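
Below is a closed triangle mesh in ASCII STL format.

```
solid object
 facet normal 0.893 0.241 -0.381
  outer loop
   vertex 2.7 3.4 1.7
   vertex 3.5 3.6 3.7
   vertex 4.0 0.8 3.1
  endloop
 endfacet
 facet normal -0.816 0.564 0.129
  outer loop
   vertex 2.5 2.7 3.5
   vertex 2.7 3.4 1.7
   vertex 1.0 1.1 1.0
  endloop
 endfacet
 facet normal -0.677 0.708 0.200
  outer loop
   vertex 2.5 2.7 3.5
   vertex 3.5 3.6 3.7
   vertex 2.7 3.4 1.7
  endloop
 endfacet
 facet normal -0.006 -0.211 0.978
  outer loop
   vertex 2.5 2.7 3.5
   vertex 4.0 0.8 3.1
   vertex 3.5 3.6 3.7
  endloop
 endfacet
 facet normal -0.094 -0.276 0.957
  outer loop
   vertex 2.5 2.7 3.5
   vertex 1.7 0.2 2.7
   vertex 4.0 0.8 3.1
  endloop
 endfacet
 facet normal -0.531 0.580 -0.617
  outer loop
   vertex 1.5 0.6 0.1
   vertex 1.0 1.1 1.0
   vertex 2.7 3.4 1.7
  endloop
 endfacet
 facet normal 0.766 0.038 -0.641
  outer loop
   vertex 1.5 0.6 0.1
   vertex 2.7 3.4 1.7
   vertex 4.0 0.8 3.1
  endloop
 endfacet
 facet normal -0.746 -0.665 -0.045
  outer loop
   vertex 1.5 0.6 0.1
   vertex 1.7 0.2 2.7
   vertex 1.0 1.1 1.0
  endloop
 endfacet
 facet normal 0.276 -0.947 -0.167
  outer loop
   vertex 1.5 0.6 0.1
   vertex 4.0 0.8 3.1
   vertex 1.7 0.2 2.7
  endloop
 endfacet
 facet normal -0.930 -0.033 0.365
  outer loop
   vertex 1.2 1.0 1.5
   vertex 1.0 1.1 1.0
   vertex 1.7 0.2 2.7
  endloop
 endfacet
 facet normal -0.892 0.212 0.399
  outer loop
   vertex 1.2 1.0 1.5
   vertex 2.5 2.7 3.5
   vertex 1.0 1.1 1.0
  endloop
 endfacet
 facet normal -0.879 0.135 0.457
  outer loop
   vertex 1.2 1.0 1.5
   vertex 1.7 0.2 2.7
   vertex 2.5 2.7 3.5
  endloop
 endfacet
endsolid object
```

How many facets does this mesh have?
12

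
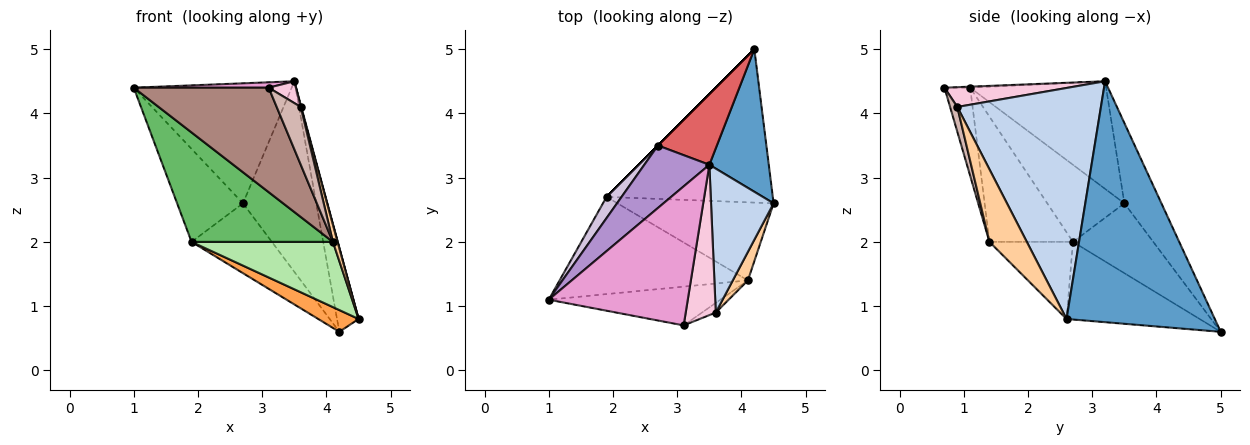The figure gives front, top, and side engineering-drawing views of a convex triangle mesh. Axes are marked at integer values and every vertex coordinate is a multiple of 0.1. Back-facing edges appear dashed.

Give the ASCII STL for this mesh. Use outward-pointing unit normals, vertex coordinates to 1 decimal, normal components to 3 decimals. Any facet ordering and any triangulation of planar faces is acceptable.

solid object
 facet normal 0.961 0.140 0.237
  outer loop
   vertex 3.5 3.2 4.5
   vertex 4.5 2.6 0.8
   vertex 4.2 5.0 0.6
  endloop
 endfacet
 facet normal 0.965 -0.004 0.261
  outer loop
   vertex 3.6 0.9 4.1
   vertex 4.5 2.6 0.8
   vertex 3.5 3.2 4.5
  endloop
 endfacet
 facet normal -0.420 -0.127 -0.899
  outer loop
   vertex 1.9 2.7 2.0
   vertex 4.2 5.0 0.6
   vertex 4.5 2.6 0.8
  endloop
 endfacet
 facet normal 0.972 -0.121 0.202
  outer loop
   vertex 4.1 1.4 2.0
   vertex 4.5 2.6 0.8
   vertex 3.6 0.9 4.1
  endloop
 endfacet
 facet normal -0.404 -0.684 -0.607
  outer loop
   vertex 4.1 1.4 2.0
   vertex 1.0 1.1 4.4
   vertex 1.9 2.7 2.0
  endloop
 endfacet
 facet normal -0.354 -0.600 -0.718
  outer loop
   vertex 4.1 1.4 2.0
   vertex 1.9 2.7 2.0
   vertex 4.5 2.6 0.8
  endloop
 endfacet
 facet normal -0.428 0.847 0.314
  outer loop
   vertex 2.7 3.5 2.6
   vertex 3.5 3.2 4.5
   vertex 4.2 5.0 0.6
  endloop
 endfacet
 facet normal -0.707 0.707 0.000
  outer loop
   vertex 2.7 3.5 2.6
   vertex 4.2 5.0 0.6
   vertex 1.9 2.7 2.0
  endloop
 endfacet
 facet normal -0.607 0.705 0.367
  outer loop
   vertex 2.7 3.5 2.6
   vertex 1.0 1.1 4.4
   vertex 3.5 3.2 4.5
  endloop
 endfacet
 facet normal -0.752 0.643 0.146
  outer loop
   vertex 2.7 3.5 2.6
   vertex 1.9 2.7 2.0
   vertex 1.0 1.1 4.4
  endloop
 endfacet
 facet normal -0.176 -0.923 -0.342
  outer loop
   vertex 3.1 0.7 4.4
   vertex 1.0 1.1 4.4
   vertex 4.1 1.4 2.0
  endloop
 endfacet
 facet normal 0.284 -0.946 -0.158
  outer loop
   vertex 3.1 0.7 4.4
   vertex 4.1 1.4 2.0
   vertex 3.6 0.9 4.1
  endloop
 endfacet
 facet normal -0.007 -0.039 0.999
  outer loop
   vertex 3.1 0.7 4.4
   vertex 3.5 3.2 4.5
   vertex 1.0 1.1 4.4
  endloop
 endfacet
 facet normal 0.546 -0.120 0.829
  outer loop
   vertex 3.1 0.7 4.4
   vertex 3.6 0.9 4.1
   vertex 3.5 3.2 4.5
  endloop
 endfacet
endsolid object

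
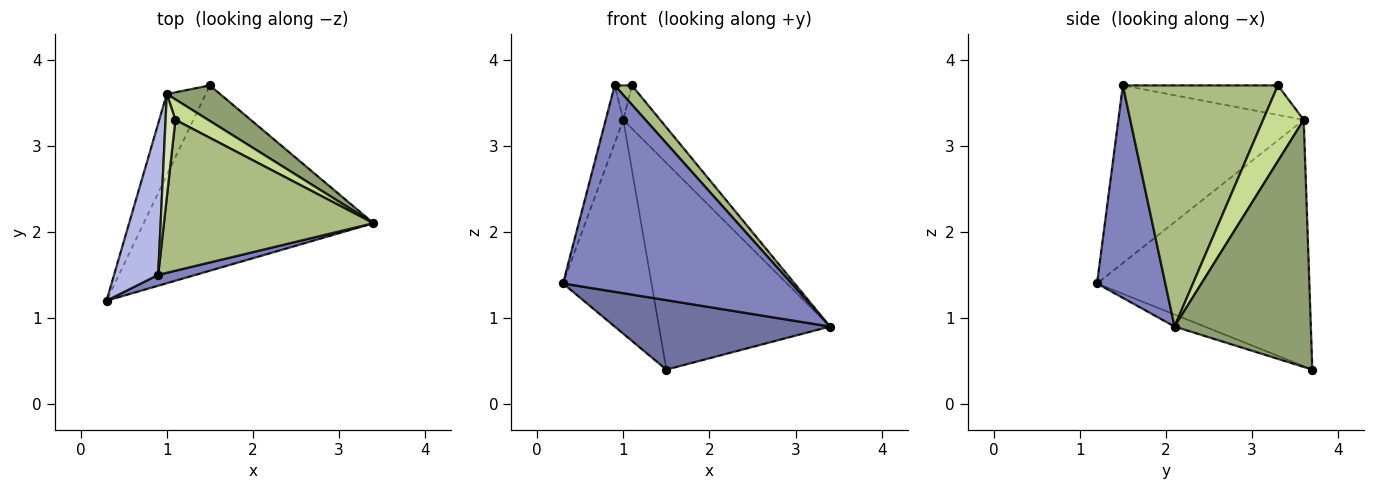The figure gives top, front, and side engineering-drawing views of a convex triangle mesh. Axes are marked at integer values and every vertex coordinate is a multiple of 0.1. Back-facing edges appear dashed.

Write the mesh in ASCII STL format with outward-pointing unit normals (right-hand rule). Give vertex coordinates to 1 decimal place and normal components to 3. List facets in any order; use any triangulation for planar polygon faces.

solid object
 facet normal -0.049 -0.351 -0.935
  outer loop
   vertex 1.5 3.7 0.4
   vertex 3.4 2.1 0.9
   vertex 0.3 1.2 1.4
  endloop
 endfacet
 facet normal 0.286 -0.957 0.050
  outer loop
   vertex 0.9 1.5 3.7
   vertex 0.3 1.2 1.4
   vertex 3.4 2.1 0.9
  endloop
 endfacet
 facet normal -0.913 0.381 -0.144
  outer loop
   vertex 1.0 3.6 3.3
   vertex 1.5 3.7 0.4
   vertex 0.3 1.2 1.4
  endloop
 endfacet
 facet normal -0.966 0.092 0.240
  outer loop
   vertex 1.0 3.6 3.3
   vertex 0.3 1.2 1.4
   vertex 0.9 1.5 3.7
  endloop
 endfacet
 facet normal 0.618 0.775 0.133
  outer loop
   vertex 1.0 3.6 3.3
   vertex 3.4 2.1 0.9
   vertex 1.5 3.7 0.4
  endloop
 endfacet
 facet normal 0.752 -0.084 0.654
  outer loop
   vertex 1.1 3.3 3.7
   vertex 0.9 1.5 3.7
   vertex 3.4 2.1 0.9
  endloop
 endfacet
 facet normal 0.705 0.641 0.304
  outer loop
   vertex 1.1 3.3 3.7
   vertex 3.4 2.1 0.9
   vertex 1.0 3.6 3.3
  endloop
 endfacet
 facet normal -0.943 0.105 0.314
  outer loop
   vertex 1.1 3.3 3.7
   vertex 1.0 3.6 3.3
   vertex 0.9 1.5 3.7
  endloop
 endfacet
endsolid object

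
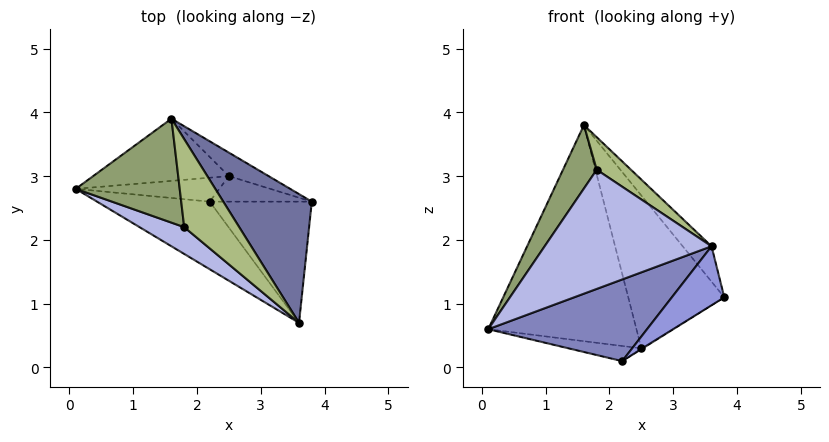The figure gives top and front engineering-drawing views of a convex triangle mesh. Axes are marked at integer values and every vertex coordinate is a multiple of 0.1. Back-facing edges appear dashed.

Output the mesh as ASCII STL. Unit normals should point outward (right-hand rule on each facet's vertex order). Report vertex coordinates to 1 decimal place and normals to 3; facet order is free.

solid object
 facet normal 0.801 0.158 0.577
  outer loop
   vertex 1.6 3.9 3.8
   vertex 3.6 0.7 1.9
   vertex 3.8 2.6 1.1
  endloop
 endfacet
 facet normal -0.220 -0.751 -0.622
  outer loop
   vertex 2.2 2.6 0.1
   vertex 3.6 0.7 1.9
   vertex 0.1 2.8 0.6
  endloop
 endfacet
 facet normal 0.490 -0.382 -0.784
  outer loop
   vertex 2.2 2.6 0.1
   vertex 3.8 2.6 1.1
   vertex 3.6 0.7 1.9
  endloop
 endfacet
 facet normal -0.555 -0.812 0.182
  outer loop
   vertex 1.8 2.2 3.1
   vertex 0.1 2.8 0.6
   vertex 3.6 0.7 1.9
  endloop
 endfacet
 facet normal -0.821 -0.297 0.487
  outer loop
   vertex 1.8 2.2 3.1
   vertex 1.6 3.9 3.8
   vertex 0.1 2.8 0.6
  endloop
 endfacet
 facet normal 0.319 -0.329 0.889
  outer loop
   vertex 1.8 2.2 3.1
   vertex 3.6 0.7 1.9
   vertex 1.6 3.9 3.8
  endloop
 endfacet
 facet normal 0.369 0.918 -0.141
  outer loop
   vertex 2.5 3.0 0.3
   vertex 1.6 3.9 3.8
   vertex 3.8 2.6 1.1
  endloop
 endfacet
 facet normal 0.530 0.026 -0.848
  outer loop
   vertex 2.5 3.0 0.3
   vertex 3.8 2.6 1.1
   vertex 2.2 2.6 0.1
  endloop
 endfacet
 facet normal -0.114 0.955 -0.275
  outer loop
   vertex 2.5 3.0 0.3
   vertex 0.1 2.8 0.6
   vertex 1.6 3.9 3.8
  endloop
 endfacet
 facet normal -0.149 0.529 -0.835
  outer loop
   vertex 2.5 3.0 0.3
   vertex 2.2 2.6 0.1
   vertex 0.1 2.8 0.6
  endloop
 endfacet
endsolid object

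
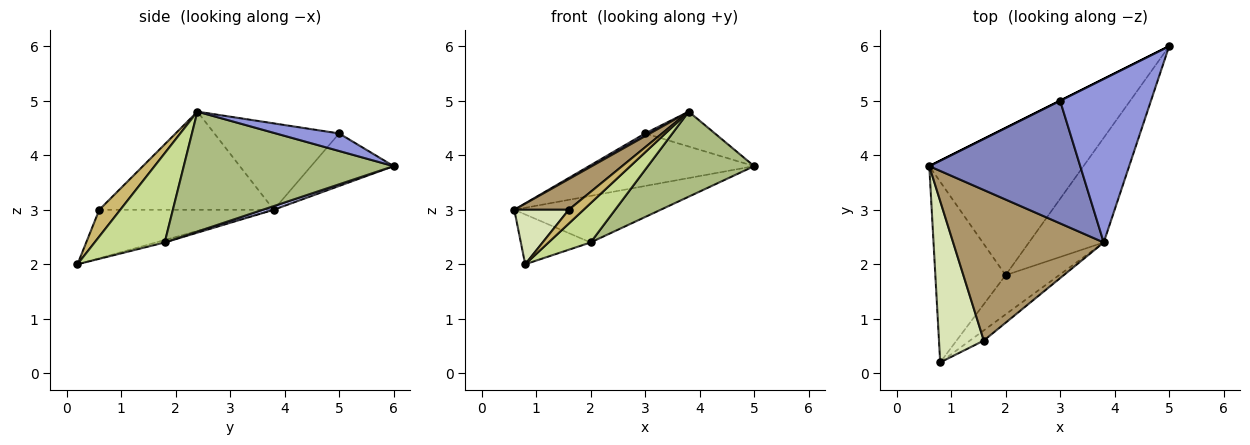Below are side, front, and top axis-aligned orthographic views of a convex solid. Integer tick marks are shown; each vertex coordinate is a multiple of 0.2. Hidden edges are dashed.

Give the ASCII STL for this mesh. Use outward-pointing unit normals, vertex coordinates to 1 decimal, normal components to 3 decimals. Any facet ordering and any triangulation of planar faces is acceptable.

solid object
 facet normal -0.447 0.894 0.000
  outer loop
   vertex 3.0 5.0 4.4
   vertex 5.0 6.0 3.8
   vertex 0.6 3.8 3.0
  endloop
 endfacet
 facet normal -0.497 -0.019 0.868
  outer loop
   vertex 3.0 5.0 4.4
   vertex 0.6 3.8 3.0
   vertex 3.8 2.4 4.8
  endloop
 endfacet
 facet normal 0.186 0.205 0.961
  outer loop
   vertex 3.0 5.0 4.4
   vertex 3.8 2.4 4.8
   vertex 5.0 6.0 3.8
  endloop
 endfacet
 facet normal 0.022 0.302 -0.953
  outer loop
   vertex 2.0 1.8 2.4
   vertex 0.6 3.8 3.0
   vertex 5.0 6.0 3.8
  endloop
 endfacet
 facet normal -0.033 0.266 -0.963
  outer loop
   vertex 2.0 1.8 2.4
   vertex 0.8 0.2 2.0
   vertex 0.6 3.8 3.0
  endloop
 endfacet
 facet normal 0.780 -0.395 -0.486
  outer loop
   vertex 2.0 1.8 2.4
   vertex 5.0 6.0 3.8
   vertex 3.8 2.4 4.8
  endloop
 endfacet
 facet normal 0.762 -0.457 -0.457
  outer loop
   vertex 2.0 1.8 2.4
   vertex 3.8 2.4 4.8
   vertex 0.8 0.2 2.0
  endloop
 endfacet
 facet normal -0.716 -0.224 0.662
  outer loop
   vertex 1.6 0.6 3.0
   vertex 0.6 3.8 3.0
   vertex 0.8 0.2 2.0
  endloop
 endfacet
 facet normal -0.538 -0.168 0.826
  outer loop
   vertex 1.6 0.6 3.0
   vertex 3.8 2.4 4.8
   vertex 0.6 3.8 3.0
  endloop
 endfacet
 facet normal 0.753 -0.530 -0.390
  outer loop
   vertex 1.6 0.6 3.0
   vertex 0.8 0.2 2.0
   vertex 3.8 2.4 4.8
  endloop
 endfacet
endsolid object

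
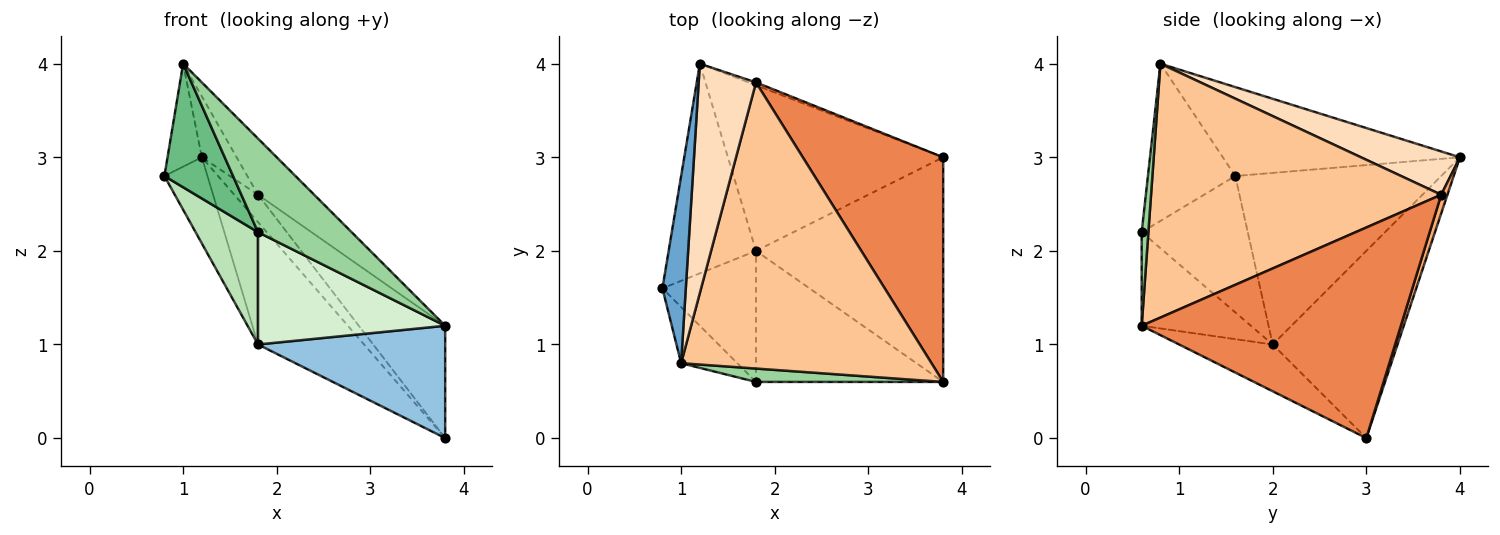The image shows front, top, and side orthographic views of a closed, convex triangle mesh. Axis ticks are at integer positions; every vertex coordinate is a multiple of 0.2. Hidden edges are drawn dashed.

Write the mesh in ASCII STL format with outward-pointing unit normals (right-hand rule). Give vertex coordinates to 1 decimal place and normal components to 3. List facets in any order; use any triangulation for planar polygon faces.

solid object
 facet normal -0.958 0.139 0.252
  outer loop
   vertex 1.0 0.8 4.0
   vertex 1.2 4.0 3.0
   vertex 0.8 1.6 2.8
  endloop
 endfacet
 facet normal -0.218 -0.436 -0.873
  outer loop
   vertex 1.8 2.0 1.0
   vertex 3.8 3.0 0.0
   vertex 3.8 0.6 1.2
  endloop
 endfacet
 facet normal -0.876 0.183 -0.446
  outer loop
   vertex 1.8 2.0 1.0
   vertex 0.8 1.6 2.8
   vertex 1.2 4.0 3.0
  endloop
 endfacet
 facet normal -0.573 0.487 -0.659
  outer loop
   vertex 1.8 2.0 1.0
   vertex 1.2 4.0 3.0
   vertex 3.8 3.0 0.0
  endloop
 endfacet
 facet normal 0.802 0.267 0.535
  outer loop
   vertex 1.8 3.8 2.6
   vertex 3.8 0.6 1.2
   vertex 3.8 3.0 0.0
  endloop
 endfacet
 facet normal 0.253 0.962 -0.101
  outer loop
   vertex 1.8 3.8 2.6
   vertex 3.8 3.0 0.0
   vertex 1.2 4.0 3.0
  endloop
 endfacet
 facet normal 0.705 0.137 0.696
  outer loop
   vertex 1.8 3.8 2.6
   vertex 1.0 0.8 4.0
   vertex 3.8 0.6 1.2
  endloop
 endfacet
 facet normal 0.590 0.207 0.781
  outer loop
   vertex 1.8 3.8 2.6
   vertex 1.2 4.0 3.0
   vertex 1.0 0.8 4.0
  endloop
 endfacet
 facet normal -0.757 -0.595 -0.270
  outer loop
   vertex 1.8 0.6 2.2
   vertex 1.0 0.8 4.0
   vertex 0.8 1.6 2.8
  endloop
 endfacet
 facet normal 0.071 -0.987 0.141
  outer loop
   vertex 1.8 0.6 2.2
   vertex 3.8 0.6 1.2
   vertex 1.0 0.8 4.0
  endloop
 endfacet
 facet normal -0.742 -0.436 -0.509
  outer loop
   vertex 1.8 0.6 2.2
   vertex 0.8 1.6 2.8
   vertex 1.8 2.0 1.0
  endloop
 endfacet
 facet normal -0.355 -0.608 -0.710
  outer loop
   vertex 1.8 0.6 2.2
   vertex 1.8 2.0 1.0
   vertex 3.8 0.6 1.2
  endloop
 endfacet
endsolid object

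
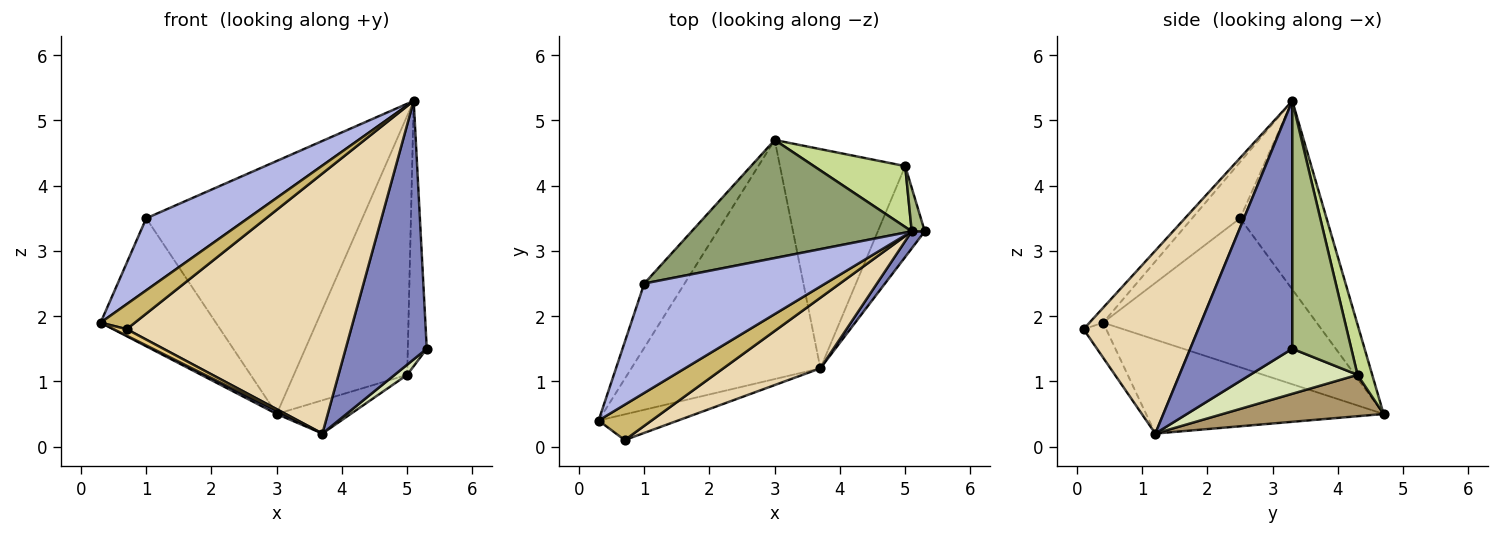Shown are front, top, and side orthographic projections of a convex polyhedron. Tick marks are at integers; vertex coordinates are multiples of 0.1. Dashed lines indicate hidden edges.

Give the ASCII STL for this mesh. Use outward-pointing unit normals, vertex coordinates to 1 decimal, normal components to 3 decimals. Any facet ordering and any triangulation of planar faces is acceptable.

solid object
 facet normal -0.445 -0.012 -0.896
  outer loop
   vertex 3.7 1.2 0.2
   vertex 0.3 0.4 1.9
   vertex 3.0 4.7 0.5
  endloop
 endfacet
 facet normal 0.782 -0.622 0.041
  outer loop
   vertex 3.7 1.2 0.2
   vertex 5.3 3.3 1.5
   vertex 5.1 3.3 5.3
  endloop
 endfacet
 facet normal -0.856 0.462 -0.232
  outer loop
   vertex 1.0 2.5 3.5
   vertex 3.0 4.7 0.5
   vertex 0.3 0.4 1.9
  endloop
 endfacet
 facet normal -0.251 -0.532 0.808
  outer loop
   vertex 1.0 2.5 3.5
   vertex 0.3 0.4 1.9
   vertex 5.1 3.3 5.3
  endloop
 endfacet
 facet normal -0.341 0.852 0.398
  outer loop
   vertex 1.0 2.5 3.5
   vertex 5.1 3.3 5.3
   vertex 3.0 4.7 0.5
  endloop
 endfacet
 facet normal 0.951 0.305 0.050
  outer loop
   vertex 5.0 4.3 1.1
   vertex 5.1 3.3 5.3
   vertex 5.3 3.3 1.5
  endloop
 endfacet
 facet normal 0.125 0.966 0.227
  outer loop
   vertex 5.0 4.3 1.1
   vertex 3.0 4.7 0.5
   vertex 5.1 3.3 5.3
  endloop
 endfacet
 facet normal 0.690 -0.081 -0.719
  outer loop
   vertex 5.0 4.3 1.1
   vertex 5.3 3.3 1.5
   vertex 3.7 1.2 0.2
  endloop
 endfacet
 facet normal 0.310 0.143 -0.940
  outer loop
   vertex 5.0 4.3 1.1
   vertex 3.7 1.2 0.2
   vertex 3.0 4.7 0.5
  endloop
 endfacet
 facet normal -0.223 -0.563 0.796
  outer loop
   vertex 0.7 0.1 1.8
   vertex 5.1 3.3 5.3
   vertex 0.3 0.4 1.9
  endloop
 endfacet
 facet normal -0.393 -0.226 -0.891
  outer loop
   vertex 0.7 0.1 1.8
   vertex 0.3 0.4 1.9
   vertex 3.7 1.2 0.2
  endloop
 endfacet
 facet normal 0.443 -0.865 0.235
  outer loop
   vertex 0.7 0.1 1.8
   vertex 3.7 1.2 0.2
   vertex 5.1 3.3 5.3
  endloop
 endfacet
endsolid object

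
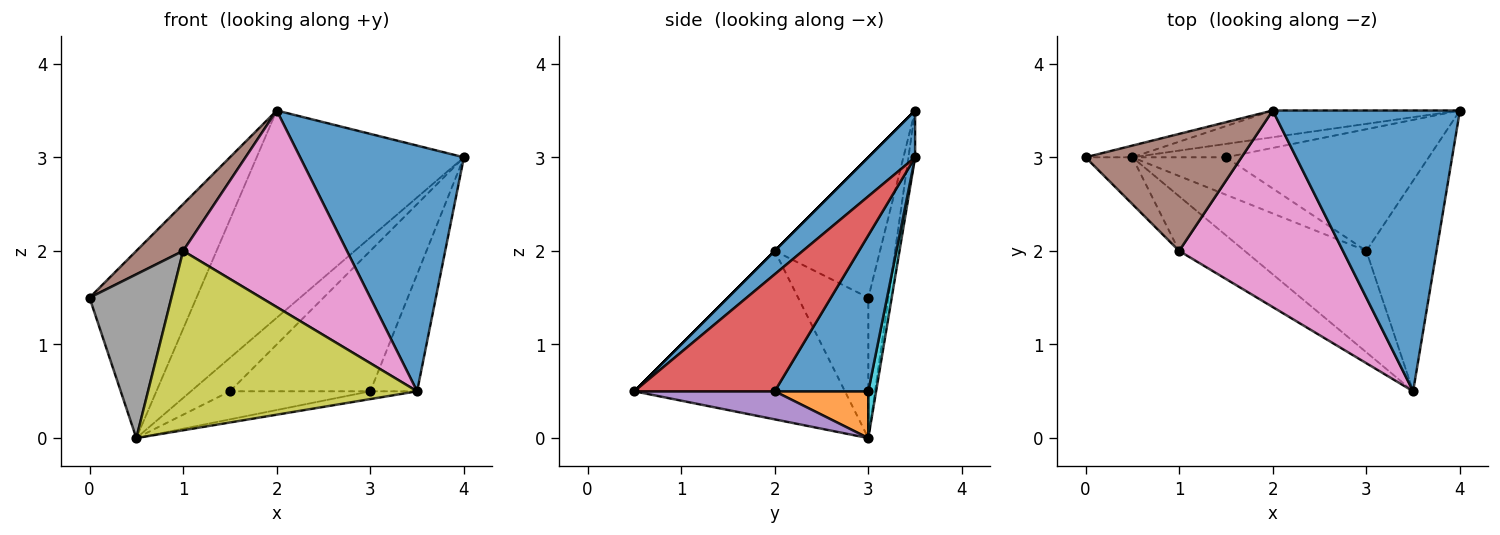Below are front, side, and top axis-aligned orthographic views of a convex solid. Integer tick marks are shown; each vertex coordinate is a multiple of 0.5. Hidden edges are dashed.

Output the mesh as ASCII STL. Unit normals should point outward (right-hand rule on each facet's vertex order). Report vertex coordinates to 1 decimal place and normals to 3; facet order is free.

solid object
 facet normal 0.185 -0.647 0.740
  outer loop
   vertex 2.0 3.5 3.5
   vertex 3.5 0.5 0.5
   vertex 4.0 3.5 3.0
  endloop
 endfacet
 facet normal -0.184 0.981 -0.061
  outer loop
   vertex 2.0 3.5 3.5
   vertex 0.5 3.0 0.0
   vertex 0.0 3.0 1.5
  endloop
 endfacet
 facet normal -0.032 0.991 -0.128
  outer loop
   vertex 2.0 3.5 3.5
   vertex 4.0 3.5 3.0
   vertex 0.5 3.0 0.0
  endloop
 endfacet
 facet normal 0.824 0.275 -0.495
  outer loop
   vertex 3.0 2.0 0.5
   vertex 4.0 3.5 3.0
   vertex 3.5 0.5 0.5
  endloop
 endfacet
 facet normal 0.224 0.075 -0.972
  outer loop
   vertex 3.0 2.0 0.5
   vertex 3.5 0.5 0.5
   vertex 0.5 3.0 0.0
  endloop
 endfacet
 facet normal -0.641 -0.285 0.712
  outer loop
   vertex 1.0 2.0 2.0
   vertex 2.0 3.5 3.5
   vertex 0.0 3.0 1.5
  endloop
 endfacet
 facet normal 0.000 -0.707 0.707
  outer loop
   vertex 1.0 2.0 2.0
   vertex 3.5 0.5 0.5
   vertex 2.0 3.5 3.5
  endloop
 endfacet
 facet normal -0.636 -0.742 -0.212
  outer loop
   vertex 1.0 2.0 2.0
   vertex 0.0 3.0 1.5
   vertex 0.5 3.0 0.0
  endloop
 endfacet
 facet normal -0.599 -0.766 -0.233
  outer loop
   vertex 1.0 2.0 2.0
   vertex 0.5 3.0 0.0
   vertex 3.5 0.5 0.5
  endloop
 endfacet
 facet normal 0.183 0.913 -0.365
  outer loop
   vertex 1.5 3.0 0.5
   vertex 0.5 3.0 0.0
   vertex 4.0 3.5 3.0
  endloop
 endfacet
 facet normal 0.450 0.675 -0.585
  outer loop
   vertex 1.5 3.0 0.5
   vertex 4.0 3.5 3.0
   vertex 3.0 2.0 0.5
  endloop
 endfacet
 facet normal 0.371 0.557 -0.743
  outer loop
   vertex 1.5 3.0 0.5
   vertex 3.0 2.0 0.5
   vertex 0.5 3.0 0.0
  endloop
 endfacet
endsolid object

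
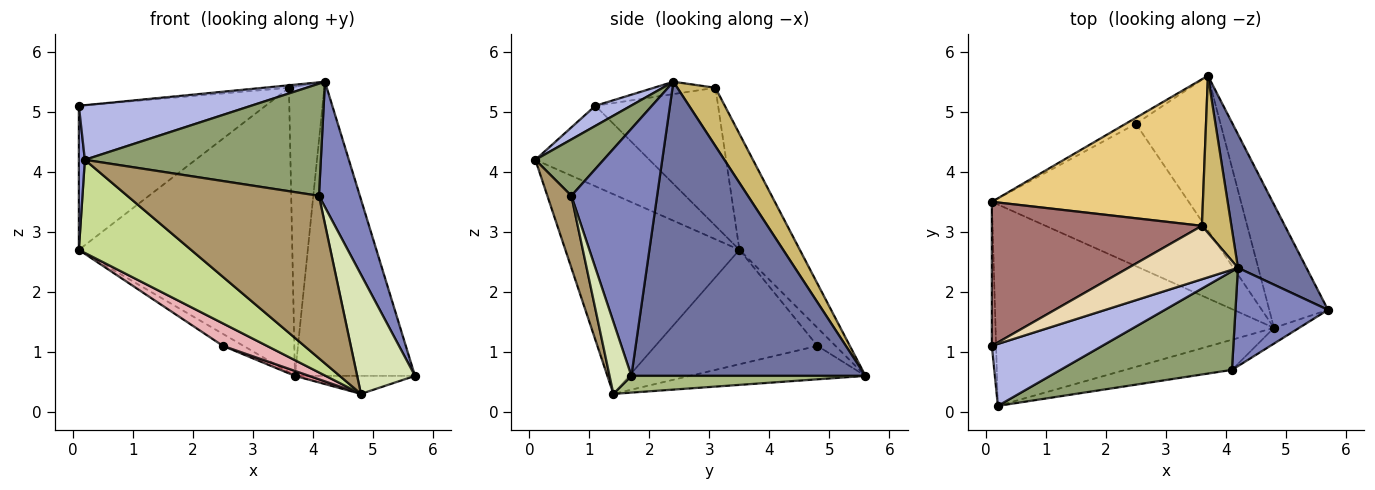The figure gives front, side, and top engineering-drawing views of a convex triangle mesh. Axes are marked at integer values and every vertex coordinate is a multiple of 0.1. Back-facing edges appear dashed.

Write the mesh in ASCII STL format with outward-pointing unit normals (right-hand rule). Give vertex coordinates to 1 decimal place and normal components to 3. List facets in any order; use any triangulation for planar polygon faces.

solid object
 facet normal 0.871 0.447 0.203
  outer loop
   vertex 4.2 2.4 5.5
   vertex 5.7 1.7 0.6
   vertex 3.7 5.6 0.6
  endloop
 endfacet
 facet normal 0.855 -0.408 0.320
  outer loop
   vertex 4.1 0.7 3.6
   vertex 5.7 1.7 0.6
   vertex 4.2 2.4 5.5
  endloop
 endfacet
 facet normal -0.997 -0.052 -0.052
  outer loop
   vertex 0.2 0.1 4.2
   vertex 0.1 1.1 5.1
   vertex 0.1 3.5 2.7
  endloop
 endfacet
 facet normal 0.135 -0.655 0.743
  outer loop
   vertex 0.2 0.1 4.2
   vertex 4.2 2.4 5.5
   vertex 0.1 1.1 5.1
  endloop
 endfacet
 facet normal 0.212 -0.734 0.645
  outer loop
   vertex 0.2 0.1 4.2
   vertex 4.1 0.7 3.6
   vertex 4.2 2.4 5.5
  endloop
 endfacet
 facet normal 0.271 0.139 -0.952
  outer loop
   vertex 4.8 1.4 0.3
   vertex 3.7 5.6 0.6
   vertex 5.7 1.7 0.6
  endloop
 endfacet
 facet normal -0.546 -0.352 -0.761
  outer loop
   vertex 4.8 1.4 0.3
   vertex 0.2 0.1 4.2
   vertex 0.1 3.5 2.7
  endloop
 endfacet
 facet normal 0.350 -0.929 -0.123
  outer loop
   vertex 4.8 1.4 0.3
   vertex 5.7 1.7 0.6
   vertex 4.1 0.7 3.6
  endloop
 endfacet
 facet normal 0.122 -0.976 -0.181
  outer loop
   vertex 4.8 1.4 0.3
   vertex 4.1 0.7 3.6
   vertex 0.2 0.1 4.2
  endloop
 endfacet
 facet normal 0.687 0.638 0.347
  outer loop
   vertex 3.6 3.1 5.4
   vertex 4.2 2.4 5.5
   vertex 3.7 5.6 0.6
  endloop
 endfacet
 facet normal -0.244 0.862 0.444
  outer loop
   vertex 3.6 3.1 5.4
   vertex 3.7 5.6 0.6
   vertex 0.1 3.5 2.7
  endloop
 endfacet
 facet normal -0.112 0.046 0.993
  outer loop
   vertex 3.6 3.1 5.4
   vertex 0.1 1.1 5.1
   vertex 4.2 2.4 5.5
  endloop
 endfacet
 facet normal -0.421 0.641 0.641
  outer loop
   vertex 3.6 3.1 5.4
   vertex 0.1 3.5 2.7
   vertex 0.1 1.1 5.1
  endloop
 endfacet
 facet normal -0.616 0.704 -0.352
  outer loop
   vertex 2.5 4.8 1.1
   vertex 0.1 3.5 2.7
   vertex 3.7 5.6 0.6
  endloop
 endfacet
 facet normal -0.367 -0.030 -0.930
  outer loop
   vertex 2.5 4.8 1.1
   vertex 3.7 5.6 0.6
   vertex 4.8 1.4 0.3
  endloop
 endfacet
 facet normal -0.498 -0.135 -0.857
  outer loop
   vertex 2.5 4.8 1.1
   vertex 4.8 1.4 0.3
   vertex 0.1 3.5 2.7
  endloop
 endfacet
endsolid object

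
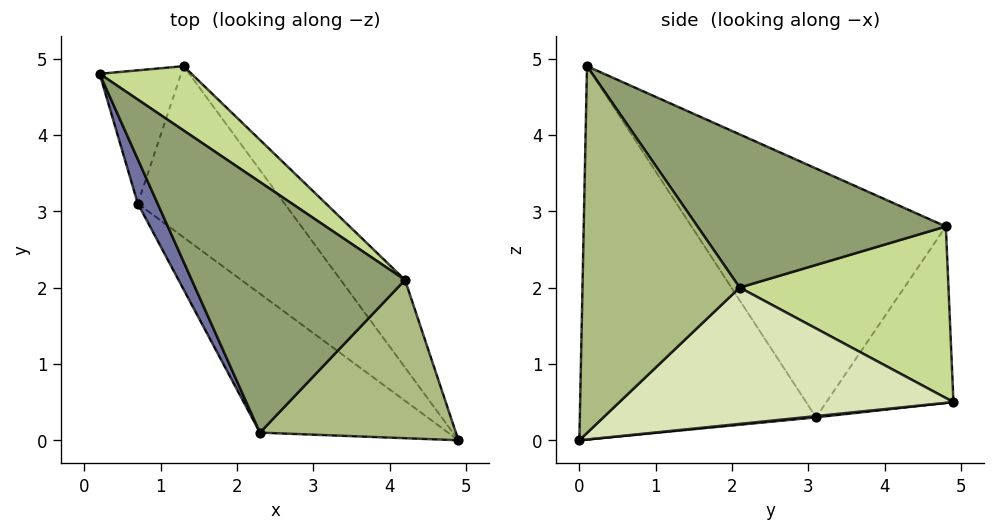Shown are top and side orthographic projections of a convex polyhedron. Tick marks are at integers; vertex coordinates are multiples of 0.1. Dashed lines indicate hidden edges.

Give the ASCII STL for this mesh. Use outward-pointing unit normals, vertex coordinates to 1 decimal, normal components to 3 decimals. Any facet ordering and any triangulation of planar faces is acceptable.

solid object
 facet normal -0.922 -0.379 0.073
  outer loop
   vertex 0.7 3.1 0.3
   vertex 2.3 0.1 4.9
   vertex 0.2 4.8 2.8
  endloop
 endfacet
 facet normal -0.857 0.330 -0.396
  outer loop
   vertex 0.7 3.1 0.3
   vertex 0.2 4.8 2.8
   vertex 1.3 4.9 0.5
  endloop
 endfacet
 facet normal -0.581 -0.759 -0.293
  outer loop
   vertex 0.7 3.1 0.3
   vertex 4.9 0.0 0.0
   vertex 2.3 0.1 4.9
  endloop
 endfacet
 facet normal 0.008 0.108 -0.994
  outer loop
   vertex 0.7 3.1 0.3
   vertex 1.3 4.9 0.5
   vertex 4.9 0.0 0.0
  endloop
 endfacet
 facet normal 0.495 0.529 0.689
  outer loop
   vertex 4.2 2.1 2.0
   vertex 0.2 4.8 2.8
   vertex 2.3 0.1 4.9
  endloop
 endfacet
 facet normal 0.872 -0.153 0.466
  outer loop
   vertex 4.2 2.1 2.0
   vertex 2.3 0.1 4.9
   vertex 4.9 0.0 0.0
  endloop
 endfacet
 facet normal 0.574 0.759 0.307
  outer loop
   vertex 4.2 2.1 2.0
   vertex 1.3 4.9 0.5
   vertex 0.2 4.8 2.8
  endloop
 endfacet
 facet normal 0.738 0.578 -0.348
  outer loop
   vertex 4.2 2.1 2.0
   vertex 4.9 0.0 0.0
   vertex 1.3 4.9 0.5
  endloop
 endfacet
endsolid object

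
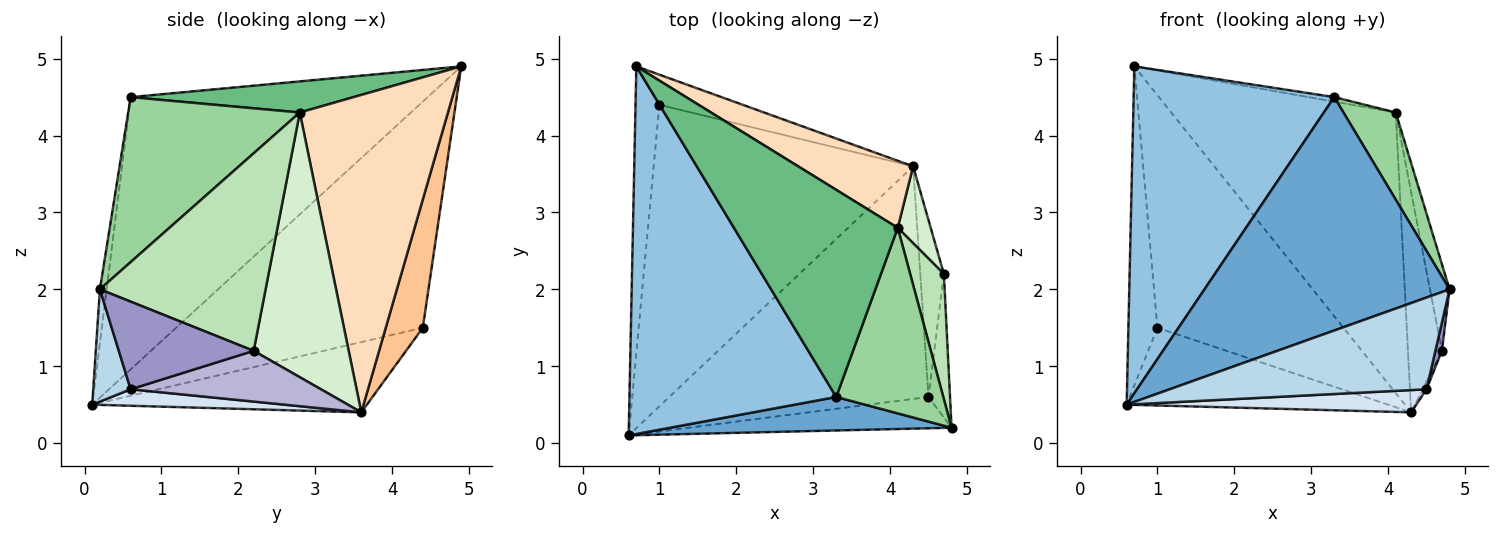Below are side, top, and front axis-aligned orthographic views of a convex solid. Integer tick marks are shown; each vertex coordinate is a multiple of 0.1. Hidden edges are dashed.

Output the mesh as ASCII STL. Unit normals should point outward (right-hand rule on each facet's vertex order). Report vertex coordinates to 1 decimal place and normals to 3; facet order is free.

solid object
 facet normal -0.027 -0.989 0.142
  outer loop
   vertex 3.3 0.6 4.5
   vertex 0.6 0.1 0.5
   vertex 4.8 0.2 2.0
  endloop
 endfacet
 facet normal -0.701 -0.474 0.533
  outer loop
   vertex 3.3 0.6 4.5
   vertex 0.7 4.9 4.9
   vertex 0.6 0.1 0.5
  endloop
 endfacet
 facet normal 0.137 -0.938 -0.320
  outer loop
   vertex 4.5 0.6 0.7
   vertex 4.8 0.2 2.0
   vertex 0.6 0.1 0.5
  endloop
 endfacet
 facet normal 0.063 -0.095 -0.993
  outer loop
   vertex 4.5 0.6 0.7
   vertex 0.6 0.1 0.5
   vertex 4.3 3.6 0.4
  endloop
 endfacet
 facet normal -0.988 0.116 -0.104
  outer loop
   vertex 1.0 4.4 1.5
   vertex 0.6 0.1 0.5
   vertex 0.7 4.9 4.9
  endloop
 endfacet
 facet normal -0.254 0.241 -0.937
  outer loop
   vertex 1.0 4.4 1.5
   vertex 4.3 3.6 0.4
   vertex 0.6 0.1 0.5
  endloop
 endfacet
 facet normal 0.194 0.973 -0.126
  outer loop
   vertex 1.0 4.4 1.5
   vertex 0.7 4.9 4.9
   vertex 4.3 3.6 0.4
  endloop
 endfacet
 facet normal 0.540 0.819 0.196
  outer loop
   vertex 4.1 2.8 4.3
   vertex 4.3 3.6 0.4
   vertex 0.7 4.9 4.9
  endloop
 endfacet
 facet normal 0.187 0.021 0.982
  outer loop
   vertex 4.1 2.8 4.3
   vertex 0.7 4.9 4.9
   vertex 3.3 0.6 4.5
  endloop
 endfacet
 facet normal 0.813 -0.248 0.527
  outer loop
   vertex 4.1 2.8 4.3
   vertex 3.3 0.6 4.5
   vertex 4.8 0.2 2.0
  endloop
 endfacet
 facet normal 0.979 0.116 0.167
  outer loop
   vertex 4.7 2.2 1.2
   vertex 4.1 2.8 4.3
   vertex 4.8 0.2 2.0
  endloop
 endfacet
 facet normal 0.935 0.334 0.116
  outer loop
   vertex 4.7 2.2 1.2
   vertex 4.3 3.6 0.4
   vertex 4.1 2.8 4.3
  endloop
 endfacet
 facet normal 0.970 -0.047 -0.238
  outer loop
   vertex 4.7 2.2 1.2
   vertex 4.8 0.2 2.0
   vertex 4.5 0.6 0.7
  endloop
 endfacet
 facet normal 0.907 0.018 -0.421
  outer loop
   vertex 4.7 2.2 1.2
   vertex 4.5 0.6 0.7
   vertex 4.3 3.6 0.4
  endloop
 endfacet
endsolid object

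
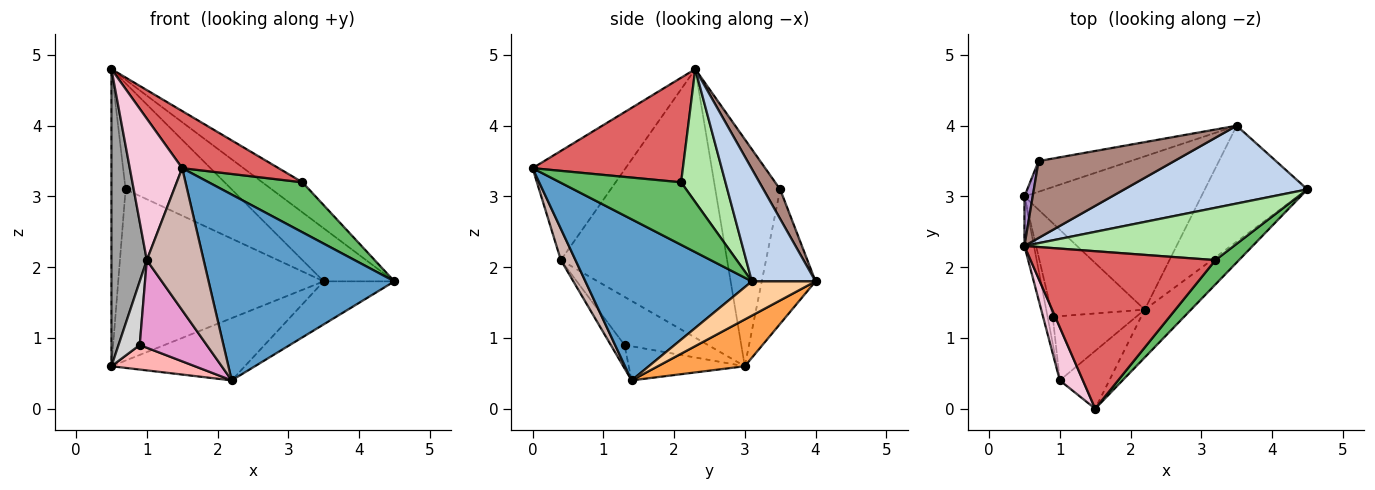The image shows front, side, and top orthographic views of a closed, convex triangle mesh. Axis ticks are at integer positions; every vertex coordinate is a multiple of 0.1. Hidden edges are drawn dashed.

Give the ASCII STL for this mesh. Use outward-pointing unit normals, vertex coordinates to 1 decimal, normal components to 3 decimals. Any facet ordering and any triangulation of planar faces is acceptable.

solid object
 facet normal 0.655 -0.731 -0.188
  outer loop
   vertex 2.2 1.4 0.4
   vertex 4.5 3.1 1.8
   vertex 1.5 0.0 3.4
  endloop
 endfacet
 facet normal 0.452 0.502 0.737
  outer loop
   vertex 3.5 4.0 1.8
   vertex 0.5 2.3 4.8
   vertex 4.5 3.1 1.8
  endloop
 endfacet
 facet normal 0.238 0.365 -0.900
  outer loop
   vertex 3.5 4.0 1.8
   vertex 2.2 1.4 0.4
   vertex 0.5 3.0 0.6
  endloop
 endfacet
 facet normal 0.299 0.332 -0.895
  outer loop
   vertex 3.5 4.0 1.8
   vertex 4.5 3.1 1.8
   vertex 2.2 1.4 0.4
  endloop
 endfacet
 facet normal 0.758 -0.587 0.285
  outer loop
   vertex 3.2 2.1 3.2
   vertex 1.5 0.0 3.4
   vertex 4.5 3.1 1.8
  endloop
 endfacet
 facet normal 0.482 0.436 0.760
  outer loop
   vertex 3.2 2.1 3.2
   vertex 4.5 3.1 1.8
   vertex 0.5 2.3 4.8
  endloop
 endfacet
 facet normal 0.470 -0.301 0.830
  outer loop
   vertex 3.2 2.1 3.2
   vertex 0.5 2.3 4.8
   vertex 1.5 0.0 3.4
  endloop
 endfacet
 facet normal -0.332 -0.239 -0.912
  outer loop
   vertex 0.9 1.3 0.9
   vertex 0.5 3.0 0.6
   vertex 2.2 1.4 0.4
  endloop
 endfacet
 facet normal -0.976 0.213 0.036
  outer loop
   vertex 0.7 3.5 3.1
   vertex 0.5 3.0 0.6
   vertex 0.5 2.3 4.8
  endloop
 endfacet
 facet normal -0.249 0.953 -0.171
  outer loop
   vertex 0.7 3.5 3.1
   vertex 3.5 4.0 1.8
   vertex 0.5 3.0 0.6
  endloop
 endfacet
 facet normal 0.127 0.803 0.582
  outer loop
   vertex 0.7 3.5 3.1
   vertex 0.5 2.3 4.8
   vertex 3.5 4.0 1.8
  endloop
 endfacet
 facet normal 0.232 -0.901 -0.366
  outer loop
   vertex 1.0 0.4 2.1
   vertex 2.2 1.4 0.4
   vertex 1.5 0.0 3.4
  endloop
 endfacet
 facet normal -0.163 -0.796 -0.583
  outer loop
   vertex 1.0 0.4 2.1
   vertex 0.9 1.3 0.9
   vertex 2.2 1.4 0.4
  endloop
 endfacet
 facet normal -0.857 -0.483 0.181
  outer loop
   vertex 1.0 0.4 2.1
   vertex 1.5 0.0 3.4
   vertex 0.5 2.3 4.8
  endloop
 endfacet
 facet normal -0.978 -0.208 -0.035
  outer loop
   vertex 1.0 0.4 2.1
   vertex 0.5 2.3 4.8
   vertex 0.5 3.0 0.6
  endloop
 endfacet
 facet normal -0.964 -0.245 -0.103
  outer loop
   vertex 1.0 0.4 2.1
   vertex 0.5 3.0 0.6
   vertex 0.9 1.3 0.9
  endloop
 endfacet
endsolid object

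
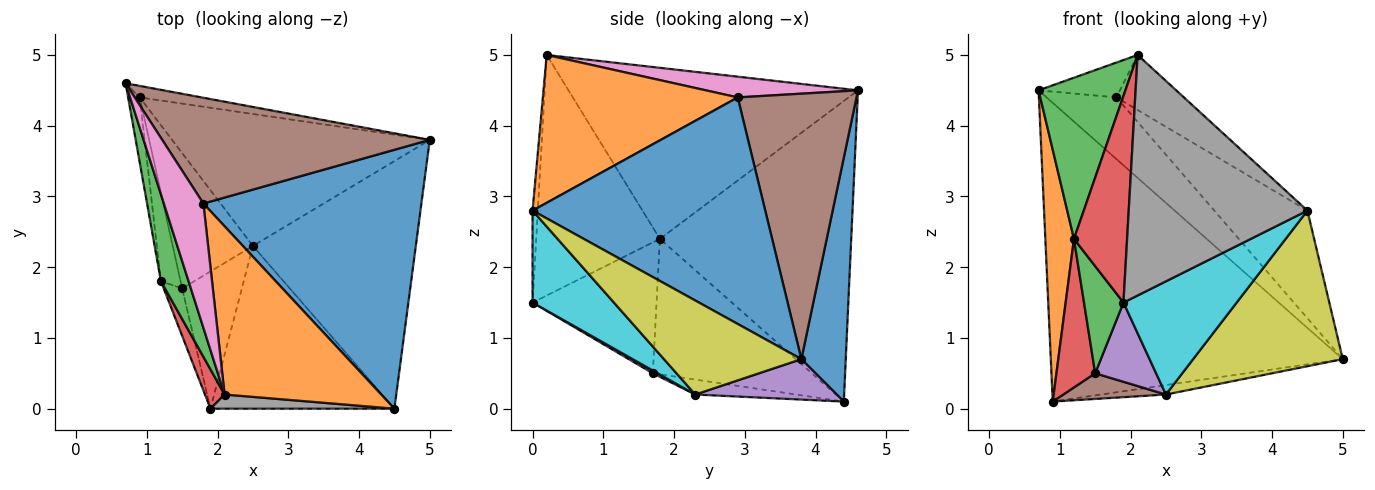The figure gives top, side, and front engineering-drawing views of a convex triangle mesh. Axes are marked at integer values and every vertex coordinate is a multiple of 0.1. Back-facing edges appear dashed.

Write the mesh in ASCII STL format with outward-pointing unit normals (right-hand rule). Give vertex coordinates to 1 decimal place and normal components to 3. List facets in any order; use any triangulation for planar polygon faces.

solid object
 facet normal 0.150 0.988 -0.038
  outer loop
   vertex 0.9 4.4 0.1
   vertex 0.7 4.6 4.5
   vertex 5.0 3.8 0.7
  endloop
 endfacet
 facet normal -0.988 -0.148 -0.038
  outer loop
   vertex 1.2 1.8 2.4
   vertex 0.7 4.6 4.5
   vertex 0.9 4.4 0.1
  endloop
 endfacet
 facet normal -0.947 -0.284 0.153
  outer loop
   vertex 1.2 1.8 2.4
   vertex 2.1 0.2 5.0
   vertex 0.7 4.6 4.5
  endloop
 endfacet
 facet normal -0.916 -0.394 0.075
  outer loop
   vertex 1.2 1.8 2.4
   vertex 1.9 0.0 1.5
   vertex 2.1 0.2 5.0
  endloop
 endfacet
 facet normal 0.155 0.071 -0.985
  outer loop
   vertex 2.5 2.3 0.2
   vertex 0.9 4.4 0.1
   vertex 5.0 3.8 0.7
  endloop
 endfacet
 facet normal 0.651 0.383 0.656
  outer loop
   vertex 1.8 2.9 4.4
   vertex 5.0 3.8 0.7
   vertex 0.7 4.6 4.5
  endloop
 endfacet
 facet normal 0.451 0.241 0.859
  outer loop
   vertex 1.8 2.9 4.4
   vertex 0.7 4.6 4.5
   vertex 2.1 0.2 5.0
  endloop
 endfacet
 facet normal -0.029 -0.998 0.059
  outer loop
   vertex 4.5 0.0 2.8
   vertex 2.1 0.2 5.0
   vertex 1.9 0.0 1.5
  endloop
 endfacet
 facet normal 0.439 -0.478 -0.761
  outer loop
   vertex 4.5 0.0 2.8
   vertex 2.5 2.3 0.2
   vertex 5.0 3.8 0.7
  endloop
 endfacet
 facet normal 0.380 -0.528 -0.759
  outer loop
   vertex 4.5 0.0 2.8
   vertex 1.9 0.0 1.5
   vertex 2.5 2.3 0.2
  endloop
 endfacet
 facet normal 0.692 0.277 0.666
  outer loop
   vertex 4.5 0.0 2.8
   vertex 5.0 3.8 0.7
   vertex 1.8 2.9 4.4
  endloop
 endfacet
 facet normal 0.668 0.231 0.707
  outer loop
   vertex 4.5 0.0 2.8
   vertex 1.8 2.9 4.4
   vertex 2.1 0.2 5.0
  endloop
 endfacet
 facet normal -0.944 -0.301 -0.133
  outer loop
   vertex 1.5 1.7 0.5
   vertex 1.9 0.0 1.5
   vertex 1.2 1.8 2.4
  endloop
 endfacet
 facet normal -0.962 -0.234 -0.140
  outer loop
   vertex 1.5 1.7 0.5
   vertex 1.2 1.8 2.4
   vertex 0.9 4.4 0.1
  endloop
 endfacet
 facet normal 0.040 -0.500 -0.865
  outer loop
   vertex 1.5 1.7 0.5
   vertex 2.5 2.3 0.2
   vertex 1.9 0.0 1.5
  endloop
 endfacet
 facet normal -0.180 -0.183 -0.966
  outer loop
   vertex 1.5 1.7 0.5
   vertex 0.9 4.4 0.1
   vertex 2.5 2.3 0.2
  endloop
 endfacet
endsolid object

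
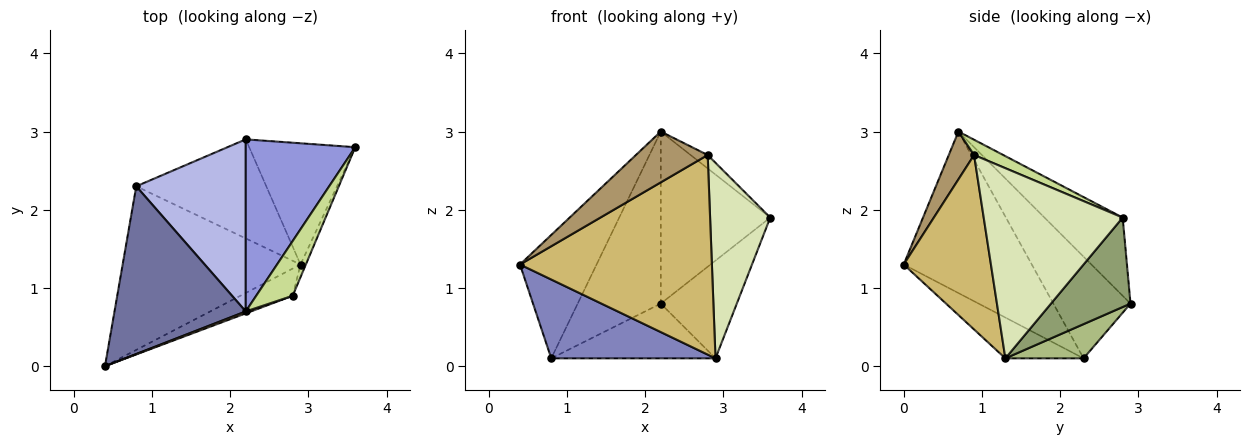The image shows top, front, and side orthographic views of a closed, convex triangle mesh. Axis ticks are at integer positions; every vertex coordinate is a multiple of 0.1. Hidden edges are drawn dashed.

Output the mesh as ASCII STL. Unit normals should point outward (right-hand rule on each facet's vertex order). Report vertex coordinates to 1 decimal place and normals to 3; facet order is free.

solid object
 facet normal -0.704 0.421 0.572
  outer loop
   vertex 2.2 0.7 3.0
   vertex 0.8 2.3 0.1
   vertex 0.4 0.0 1.3
  endloop
 endfacet
 facet normal -0.202 -0.425 -0.882
  outer loop
   vertex 2.9 1.3 0.1
   vertex 0.4 0.0 1.3
   vertex 0.8 2.3 0.1
  endloop
 endfacet
 facet normal -0.451 0.631 0.631
  outer loop
   vertex 2.2 2.9 0.8
   vertex 2.2 0.7 3.0
   vertex 3.6 2.8 1.9
  endloop
 endfacet
 facet normal -0.549 0.591 0.591
  outer loop
   vertex 2.2 2.9 0.8
   vertex 0.8 2.3 0.1
   vertex 2.2 0.7 3.0
  endloop
 endfacet
 facet normal 0.549 0.525 -0.651
  outer loop
   vertex 2.2 2.9 0.8
   vertex 3.6 2.8 1.9
   vertex 2.9 1.3 0.1
  endloop
 endfacet
 facet normal 0.224 0.471 -0.853
  outer loop
   vertex 2.2 2.9 0.8
   vertex 2.9 1.3 0.1
   vertex 0.8 2.3 0.1
  endloop
 endfacet
 facet normal 0.376 0.220 0.900
  outer loop
   vertex 2.8 0.9 2.7
   vertex 3.6 2.8 1.9
   vertex 2.2 0.7 3.0
  endloop
 endfacet
 facet normal 0.917 -0.397 -0.026
  outer loop
   vertex 2.8 0.9 2.7
   vertex 2.9 1.3 0.1
   vertex 3.6 2.8 1.9
  endloop
 endfacet
 facet normal 0.332 -0.942 0.036
  outer loop
   vertex 2.8 0.9 2.7
   vertex 2.2 0.7 3.0
   vertex 0.4 0.0 1.3
  endloop
 endfacet
 facet normal 0.411 -0.903 -0.123
  outer loop
   vertex 2.8 0.9 2.7
   vertex 0.4 0.0 1.3
   vertex 2.9 1.3 0.1
  endloop
 endfacet
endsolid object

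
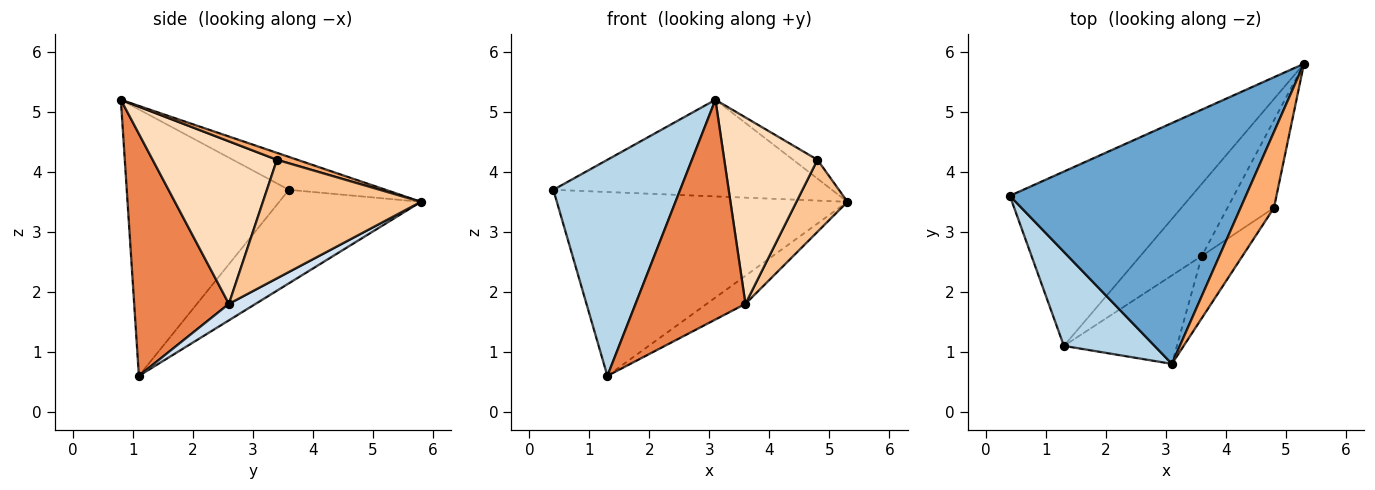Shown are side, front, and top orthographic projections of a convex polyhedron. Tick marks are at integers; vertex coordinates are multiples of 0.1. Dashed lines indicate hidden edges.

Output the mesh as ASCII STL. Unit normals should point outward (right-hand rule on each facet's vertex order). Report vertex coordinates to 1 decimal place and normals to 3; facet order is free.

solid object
 facet normal -0.128 0.369 0.920
  outer loop
   vertex 3.1 0.8 5.2
   vertex 5.3 5.8 3.5
   vertex 0.4 3.6 3.7
  endloop
 endfacet
 facet normal -0.334 0.684 -0.649
  outer loop
   vertex 1.3 1.1 0.6
   vertex 0.4 3.6 3.7
   vertex 5.3 5.8 3.5
  endloop
 endfacet
 facet normal -0.761 -0.595 0.259
  outer loop
   vertex 1.3 1.1 0.6
   vertex 3.1 0.8 5.2
   vertex 0.4 3.6 3.7
  endloop
 endfacet
 facet normal 0.243 0.352 -0.904
  outer loop
   vertex 3.6 2.6 1.8
   vertex 1.3 1.1 0.6
   vertex 5.3 5.8 3.5
  endloop
 endfacet
 facet normal 0.625 -0.724 -0.292
  outer loop
   vertex 3.6 2.6 1.8
   vertex 3.1 0.8 5.2
   vertex 1.3 1.1 0.6
  endloop
 endfacet
 facet normal 0.198 0.236 0.951
  outer loop
   vertex 4.8 3.4 4.2
   vertex 5.3 5.8 3.5
   vertex 3.1 0.8 5.2
  endloop
 endfacet
 facet normal 0.892 -0.288 -0.350
  outer loop
   vertex 4.8 3.4 4.2
   vertex 3.6 2.6 1.8
   vertex 5.3 5.8 3.5
  endloop
 endfacet
 facet normal 0.784 -0.588 -0.196
  outer loop
   vertex 4.8 3.4 4.2
   vertex 3.1 0.8 5.2
   vertex 3.6 2.6 1.8
  endloop
 endfacet
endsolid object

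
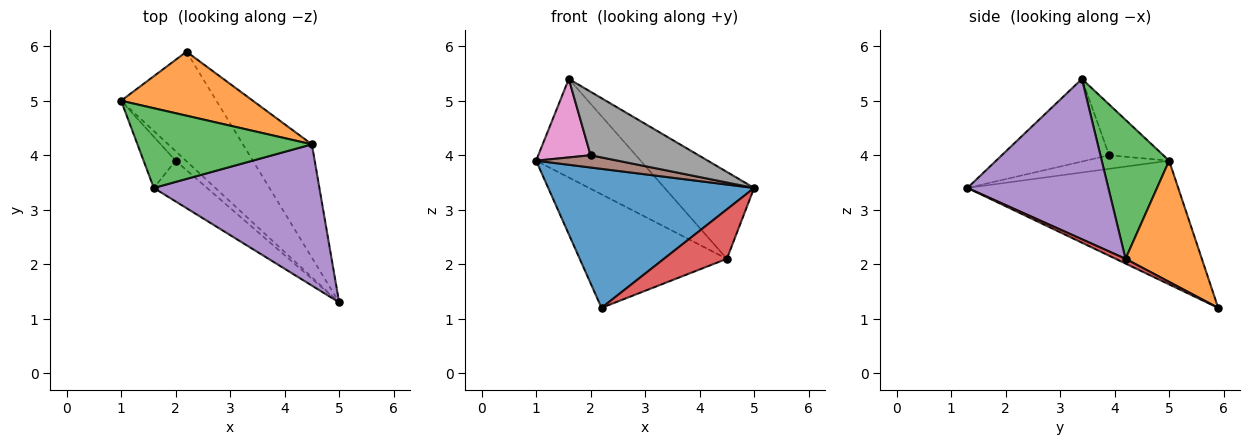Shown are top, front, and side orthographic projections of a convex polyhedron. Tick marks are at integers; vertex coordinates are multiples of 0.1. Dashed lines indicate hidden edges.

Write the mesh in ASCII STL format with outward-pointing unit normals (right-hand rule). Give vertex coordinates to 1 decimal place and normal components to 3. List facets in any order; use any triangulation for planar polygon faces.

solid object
 facet normal -0.627 -0.612 -0.482
  outer loop
   vertex 2.2 5.9 1.2
   vertex 5.0 1.3 3.4
   vertex 1.0 5.0 3.9
  endloop
 endfacet
 facet normal 0.412 0.794 0.448
  outer loop
   vertex 4.5 4.2 2.1
   vertex 2.2 5.9 1.2
   vertex 1.0 5.0 3.9
  endloop
 endfacet
 facet normal 0.448 0.695 0.562
  outer loop
   vertex 4.5 4.2 2.1
   vertex 1.0 5.0 3.9
   vertex 1.6 3.4 5.4
  endloop
 endfacet
 facet normal 0.063 -0.399 -0.915
  outer loop
   vertex 4.5 4.2 2.1
   vertex 5.0 1.3 3.4
   vertex 2.2 5.9 1.2
  endloop
 endfacet
 facet normal 0.636 0.404 0.657
  outer loop
   vertex 4.5 4.2 2.1
   vertex 1.6 3.4 5.4
   vertex 5.0 1.3 3.4
  endloop
 endfacet
 facet normal -0.628 -0.614 -0.478
  outer loop
   vertex 2.0 3.9 4.0
   vertex 1.0 5.0 3.9
   vertex 5.0 1.3 3.4
  endloop
 endfacet
 facet normal -0.655 -0.633 -0.413
  outer loop
   vertex 2.0 3.9 4.0
   vertex 1.6 3.4 5.4
   vertex 1.0 5.0 3.9
  endloop
 endfacet
 facet normal -0.642 -0.645 -0.414
  outer loop
   vertex 2.0 3.9 4.0
   vertex 5.0 1.3 3.4
   vertex 1.6 3.4 5.4
  endloop
 endfacet
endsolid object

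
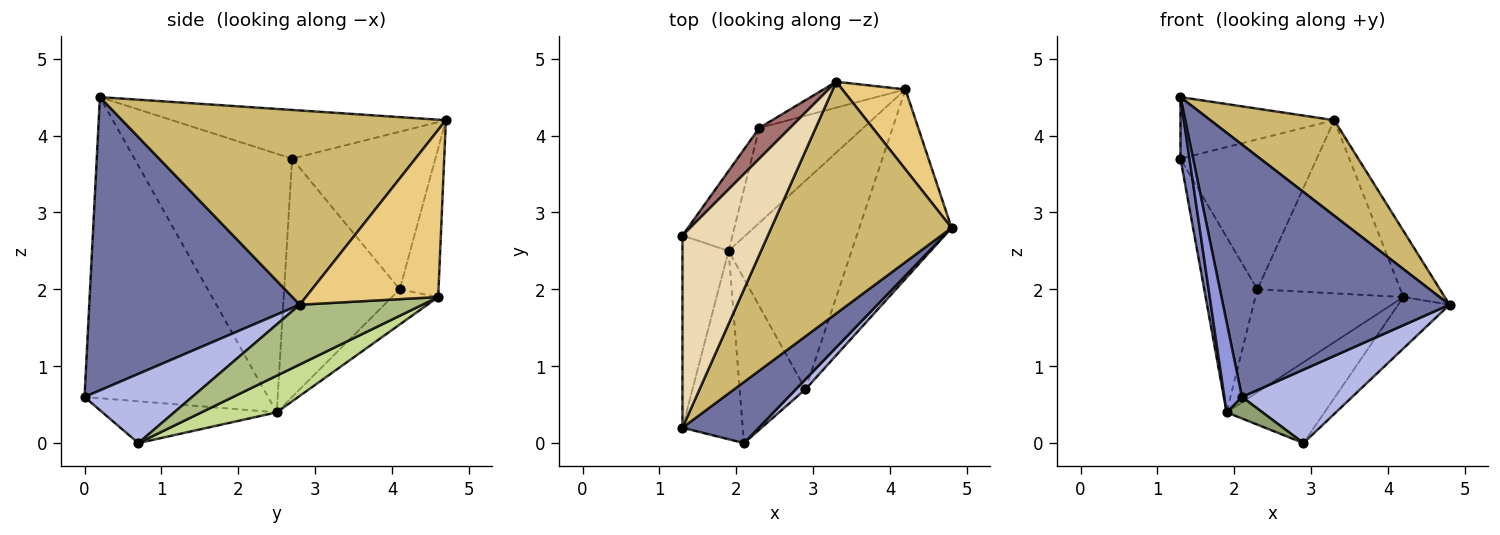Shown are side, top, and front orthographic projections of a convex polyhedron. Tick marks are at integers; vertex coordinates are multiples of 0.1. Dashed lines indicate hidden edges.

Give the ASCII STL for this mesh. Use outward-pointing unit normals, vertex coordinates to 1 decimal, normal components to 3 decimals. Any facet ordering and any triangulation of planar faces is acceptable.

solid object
 facet normal 0.670 -0.721 0.174
  outer loop
   vertex 1.3 0.2 4.5
   vertex 2.1 0.0 0.6
   vertex 4.8 2.8 1.8
  endloop
 endfacet
 facet normal -0.983 -0.056 -0.175
  outer loop
   vertex 1.9 2.5 0.4
   vertex 1.3 0.2 4.5
   vertex 1.3 2.7 3.7
  endloop
 endfacet
 facet normal -0.976 -0.094 -0.195
  outer loop
   vertex 1.9 2.5 0.4
   vertex 2.1 0.0 0.6
   vertex 1.3 0.2 4.5
  endloop
 endfacet
 facet normal 0.695 -0.712 0.097
  outer loop
   vertex 2.9 0.7 0.0
   vertex 4.8 2.8 1.8
   vertex 2.1 0.0 0.6
  endloop
 endfacet
 facet normal -0.533 -0.110 -0.839
  outer loop
   vertex 2.9 0.7 0.0
   vertex 2.1 0.0 0.6
   vertex 1.9 2.5 0.4
  endloop
 endfacet
 facet normal 0.530 0.222 -0.818
  outer loop
   vertex 2.9 0.7 0.0
   vertex 4.2 4.6 1.9
   vertex 4.8 2.8 1.8
  endloop
 endfacet
 facet normal 0.268 0.348 -0.898
  outer loop
   vertex 2.9 0.7 0.0
   vertex 1.9 2.5 0.4
   vertex 4.2 4.6 1.9
  endloop
 endfacet
 facet normal -0.893 0.410 -0.187
  outer loop
   vertex 2.3 4.1 2.0
   vertex 1.9 2.5 0.4
   vertex 1.3 2.7 3.7
  endloop
 endfacet
 facet normal -0.223 0.717 -0.661
  outer loop
   vertex 2.3 4.1 2.0
   vertex 4.2 4.6 1.9
   vertex 1.9 2.5 0.4
  endloop
 endfacet
 facet normal 0.706 -0.270 0.655
  outer loop
   vertex 3.3 4.7 4.2
   vertex 1.3 0.2 4.5
   vertex 4.8 2.8 1.8
  endloop
 endfacet
 facet normal 0.898 0.280 0.339
  outer loop
   vertex 3.3 4.7 4.2
   vertex 4.8 2.8 1.8
   vertex 4.2 4.6 1.9
  endloop
 endfacet
 facet normal -0.477 0.268 0.837
  outer loop
   vertex 3.3 4.7 4.2
   vertex 1.3 2.7 3.7
   vertex 1.3 0.2 4.5
  endloop
 endfacet
 facet normal -0.717 0.682 0.140
  outer loop
   vertex 3.3 4.7 4.2
   vertex 2.3 4.1 2.0
   vertex 1.3 2.7 3.7
  endloop
 endfacet
 facet normal -0.259 0.955 -0.143
  outer loop
   vertex 3.3 4.7 4.2
   vertex 4.2 4.6 1.9
   vertex 2.3 4.1 2.0
  endloop
 endfacet
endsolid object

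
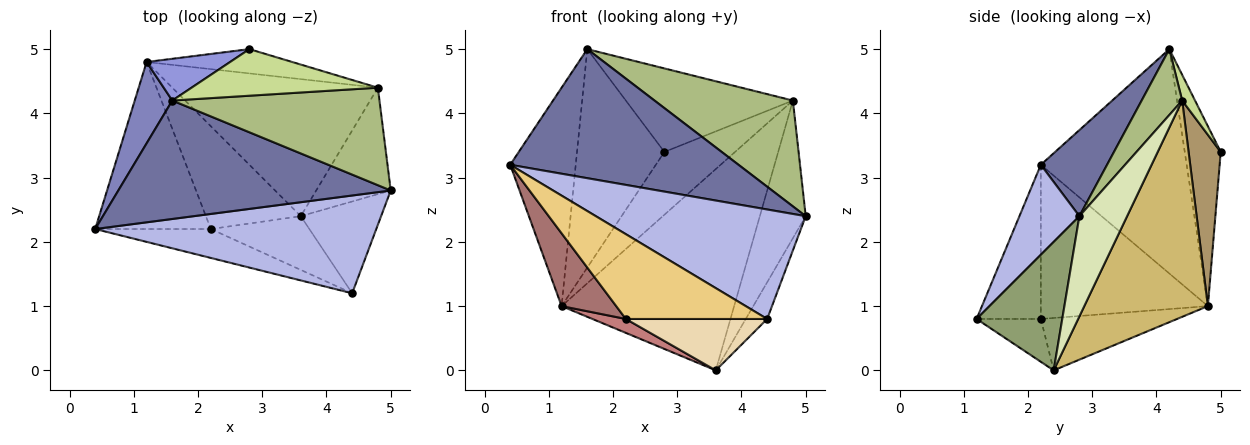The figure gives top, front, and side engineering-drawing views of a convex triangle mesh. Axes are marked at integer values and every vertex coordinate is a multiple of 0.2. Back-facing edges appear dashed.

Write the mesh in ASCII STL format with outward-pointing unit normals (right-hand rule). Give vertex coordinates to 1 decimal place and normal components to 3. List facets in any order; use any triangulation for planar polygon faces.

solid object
 facet normal 0.209 -0.720 0.661
  outer loop
   vertex 1.6 4.2 5.0
   vertex 0.4 2.2 3.2
   vertex 5.0 2.8 2.4
  endloop
 endfacet
 facet normal -0.902 0.405 0.151
  outer loop
   vertex 1.6 4.2 5.0
   vertex 1.2 4.8 1.0
   vertex 0.4 2.2 3.2
  endloop
 endfacet
 facet normal -0.375 0.911 0.174
  outer loop
   vertex 1.6 4.2 5.0
   vertex 2.8 5.0 3.4
   vertex 1.2 4.8 1.0
  endloop
 endfacet
 facet normal 0.208 -0.730 0.651
  outer loop
   vertex 4.4 1.2 0.8
   vertex 5.0 2.8 2.4
   vertex 0.4 2.2 3.2
  endloop
 endfacet
 facet normal 0.830 0.207 -0.518
  outer loop
   vertex 4.4 1.2 0.8
   vertex 3.6 2.4 0.0
   vertex 5.0 2.8 2.4
  endloop
 endfacet
 facet normal 0.211 -0.719 0.662
  outer loop
   vertex 4.8 4.4 4.2
   vertex 1.6 4.2 5.0
   vertex 5.0 2.8 2.4
  endloop
 endfacet
 facet normal 0.067 0.871 0.486
  outer loop
   vertex 4.8 4.4 4.2
   vertex 2.8 5.0 3.4
   vertex 1.6 4.2 5.0
  endloop
 endfacet
 facet normal 0.635 0.611 -0.472
  outer loop
   vertex 4.8 4.4 4.2
   vertex 5.0 2.8 2.4
   vertex 3.6 2.4 0.0
  endloop
 endfacet
 facet normal 0.390 0.859 -0.332
  outer loop
   vertex 4.8 4.4 4.2
   vertex 1.2 4.8 1.0
   vertex 2.8 5.0 3.4
  endloop
 endfacet
 facet normal 0.509 0.711 -0.484
  outer loop
   vertex 4.8 4.4 4.2
   vertex 3.6 2.4 0.0
   vertex 1.2 4.8 1.0
  endloop
 endfacet
 facet normal -0.395 -0.869 -0.296
  outer loop
   vertex 2.2 2.2 0.8
   vertex 4.4 1.2 0.8
   vertex 0.4 2.2 3.2
  endloop
 endfacet
 facet normal -0.300 -0.659 -0.689
  outer loop
   vertex 2.2 2.2 0.8
   vertex 3.6 2.4 0.0
   vertex 4.4 1.2 0.8
  endloop
 endfacet
 facet normal -0.774 -0.253 -0.580
  outer loop
   vertex 2.2 2.2 0.8
   vertex 0.4 2.2 3.2
   vertex 1.2 4.8 1.0
  endloop
 endfacet
 facet normal -0.480 -0.118 -0.869
  outer loop
   vertex 2.2 2.2 0.8
   vertex 1.2 4.8 1.0
   vertex 3.6 2.4 0.0
  endloop
 endfacet
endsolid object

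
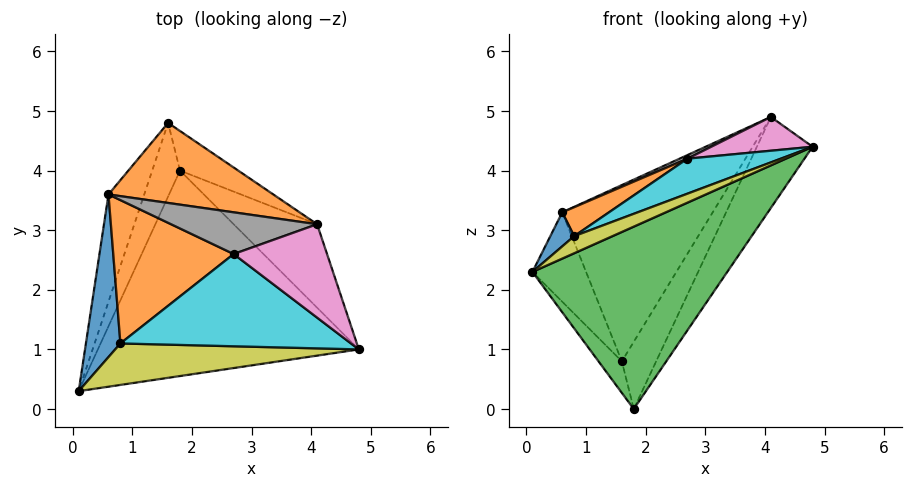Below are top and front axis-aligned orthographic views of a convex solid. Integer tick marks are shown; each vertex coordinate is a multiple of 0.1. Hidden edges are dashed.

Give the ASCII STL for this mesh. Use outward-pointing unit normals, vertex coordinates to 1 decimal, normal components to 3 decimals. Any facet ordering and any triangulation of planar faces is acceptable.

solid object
 facet normal -0.937 0.223 -0.268
  outer loop
   vertex 0.6 3.6 3.3
   vertex 1.6 4.8 0.8
   vertex 0.1 0.3 2.3
  endloop
 endfacet
 facet normal -0.059 0.909 0.413
  outer loop
   vertex 0.6 3.6 3.3
   vertex 4.1 3.1 4.9
   vertex 1.6 4.8 0.8
  endloop
 endfacet
 facet normal 0.397 -0.609 -0.686
  outer loop
   vertex 1.8 4.0 0.0
   vertex 4.8 1.0 4.4
   vertex 0.1 0.3 2.3
  endloop
 endfacet
 facet normal -0.903 0.169 -0.395
  outer loop
   vertex 1.8 4.0 0.0
   vertex 0.1 0.3 2.3
   vertex 1.6 4.8 0.8
  endloop
 endfacet
 facet normal 0.866 0.369 -0.338
  outer loop
   vertex 1.8 4.0 0.0
   vertex 4.1 3.1 4.9
   vertex 4.8 1.0 4.4
  endloop
 endfacet
 facet normal 0.817 0.497 -0.292
  outer loop
   vertex 1.8 4.0 0.0
   vertex 1.6 4.8 0.8
   vertex 4.1 3.1 4.9
  endloop
 endfacet
 facet normal -0.329 -0.321 0.888
  outer loop
   vertex 2.7 2.6 4.2
   vertex 4.8 1.0 4.4
   vertex 4.1 3.1 4.9
  endloop
 endfacet
 facet normal -0.424 -0.077 0.903
  outer loop
   vertex 2.7 2.6 4.2
   vertex 4.1 3.1 4.9
   vertex 0.6 3.6 3.3
  endloop
 endfacet
 facet normal -0.336 -0.359 0.871
  outer loop
   vertex 0.8 1.1 2.9
   vertex 0.1 0.3 2.3
   vertex 4.8 1.0 4.4
  endloop
 endfacet
 facet normal -0.338 -0.334 0.880
  outer loop
   vertex 0.8 1.1 2.9
   vertex 4.8 1.0 4.4
   vertex 2.7 2.6 4.2
  endloop
 endfacet
 facet normal -0.517 -0.175 0.838
  outer loop
   vertex 0.8 1.1 2.9
   vertex 0.6 3.6 3.3
   vertex 0.1 0.3 2.3
  endloop
 endfacet
 facet normal -0.457 -0.176 0.872
  outer loop
   vertex 0.8 1.1 2.9
   vertex 2.7 2.6 4.2
   vertex 0.6 3.6 3.3
  endloop
 endfacet
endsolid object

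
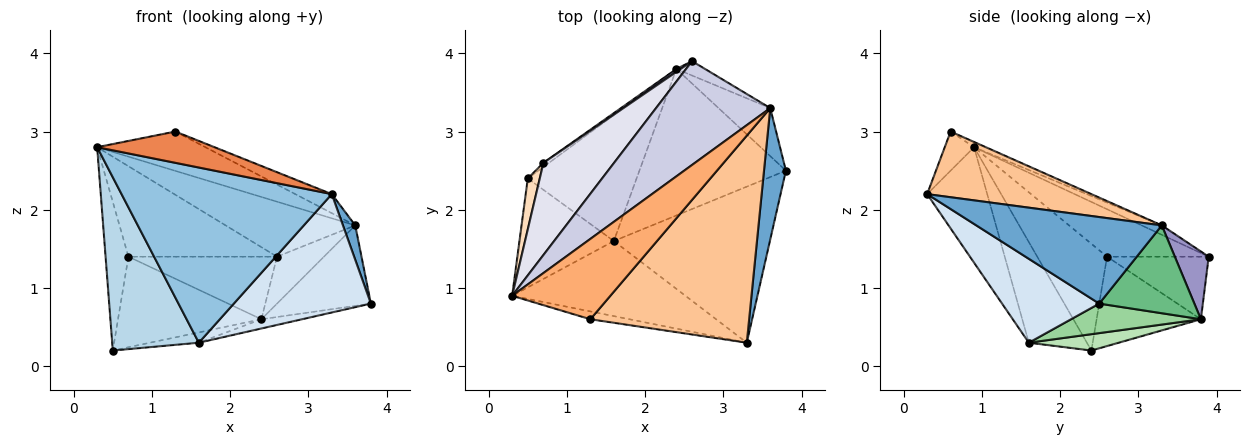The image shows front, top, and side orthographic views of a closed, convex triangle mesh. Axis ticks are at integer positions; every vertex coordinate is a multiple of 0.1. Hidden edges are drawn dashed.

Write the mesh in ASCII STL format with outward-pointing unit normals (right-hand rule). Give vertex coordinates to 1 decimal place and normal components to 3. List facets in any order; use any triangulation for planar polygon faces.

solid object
 facet normal 0.967 -0.064 0.245
  outer loop
   vertex 3.6 3.3 1.8
   vertex 3.3 0.3 2.2
   vertex 3.8 2.5 0.8
  endloop
 endfacet
 facet normal -0.254 -0.889 -0.381
  outer loop
   vertex 1.6 1.6 0.3
   vertex 3.3 0.3 2.2
   vertex 0.3 0.9 2.8
  endloop
 endfacet
 facet normal -0.493 -0.736 -0.463
  outer loop
   vertex 1.6 1.6 0.3
   vertex 0.3 0.9 2.8
   vertex 0.5 2.4 0.2
  endloop
 endfacet
 facet normal 0.394 -0.556 -0.732
  outer loop
   vertex 1.6 1.6 0.3
   vertex 3.8 2.5 0.8
   vertex 3.3 0.3 2.2
  endloop
 endfacet
 facet normal -0.236 -0.943 -0.236
  outer loop
   vertex 1.3 0.6 3.0
   vertex 0.3 0.9 2.8
   vertex 3.3 0.3 2.2
  endloop
 endfacet
 facet normal -0.048 0.439 0.897
  outer loop
   vertex 1.3 0.6 3.0
   vertex 3.6 3.3 1.8
   vertex 0.3 0.9 2.8
  endloop
 endfacet
 facet normal 0.381 0.085 0.921
  outer loop
   vertex 1.3 0.6 3.0
   vertex 3.3 0.3 2.2
   vertex 3.6 3.3 1.8
  endloop
 endfacet
 facet normal -0.945 0.310 0.106
  outer loop
   vertex 0.7 2.6 1.4
   vertex 0.5 2.4 0.2
   vertex 0.3 0.9 2.8
  endloop
 endfacet
 facet normal 0.657 0.648 -0.387
  outer loop
   vertex 2.4 3.8 0.6
   vertex 3.6 3.3 1.8
   vertex 3.8 2.5 0.8
  endloop
 endfacet
 facet normal 0.197 0.062 -0.978
  outer loop
   vertex 2.4 3.8 0.6
   vertex 3.8 2.5 0.8
   vertex 1.6 1.6 0.3
  endloop
 endfacet
 facet normal 0.148 0.081 -0.986
  outer loop
   vertex 2.4 3.8 0.6
   vertex 1.6 1.6 0.3
   vertex 0.5 2.4 0.2
  endloop
 endfacet
 facet normal -0.588 0.808 -0.037
  outer loop
   vertex 2.4 3.8 0.6
   vertex 0.5 2.4 0.2
   vertex 0.7 2.6 1.4
  endloop
 endfacet
 facet normal 0.568 0.787 -0.240
  outer loop
   vertex 2.6 3.9 1.4
   vertex 3.6 3.3 1.8
   vertex 2.4 3.8 0.6
  endloop
 endfacet
 facet normal -0.564 0.825 0.038
  outer loop
   vertex 2.6 3.9 1.4
   vertex 2.4 3.8 0.6
   vertex 0.7 2.6 1.4
  endloop
 endfacet
 facet normal -0.072 0.467 0.881
  outer loop
   vertex 2.6 3.9 1.4
   vertex 0.3 0.9 2.8
   vertex 3.6 3.3 1.8
  endloop
 endfacet
 facet normal -0.432 0.632 0.644
  outer loop
   vertex 2.6 3.9 1.4
   vertex 0.7 2.6 1.4
   vertex 0.3 0.9 2.8
  endloop
 endfacet
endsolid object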